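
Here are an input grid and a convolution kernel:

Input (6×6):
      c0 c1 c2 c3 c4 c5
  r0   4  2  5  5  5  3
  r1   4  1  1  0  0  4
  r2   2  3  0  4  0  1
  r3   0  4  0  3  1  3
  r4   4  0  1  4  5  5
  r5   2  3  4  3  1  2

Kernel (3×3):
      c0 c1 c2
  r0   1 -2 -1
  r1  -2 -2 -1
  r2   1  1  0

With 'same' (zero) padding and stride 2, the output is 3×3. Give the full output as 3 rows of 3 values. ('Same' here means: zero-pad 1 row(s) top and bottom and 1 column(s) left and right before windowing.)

-6 -17 -23
-16 -7 -9
-10 2 -21

Output[0,0]: The receptive field on the zero-padded input at this output position is [0 0 0 / 0 4 2 / 0 4 1]. Elementwise product with the kernel and sum: 0·1 + 0·-2 + 0·-1 + 0·-2 + 4·-2 + 2·-1 + 0·1 + 4·1.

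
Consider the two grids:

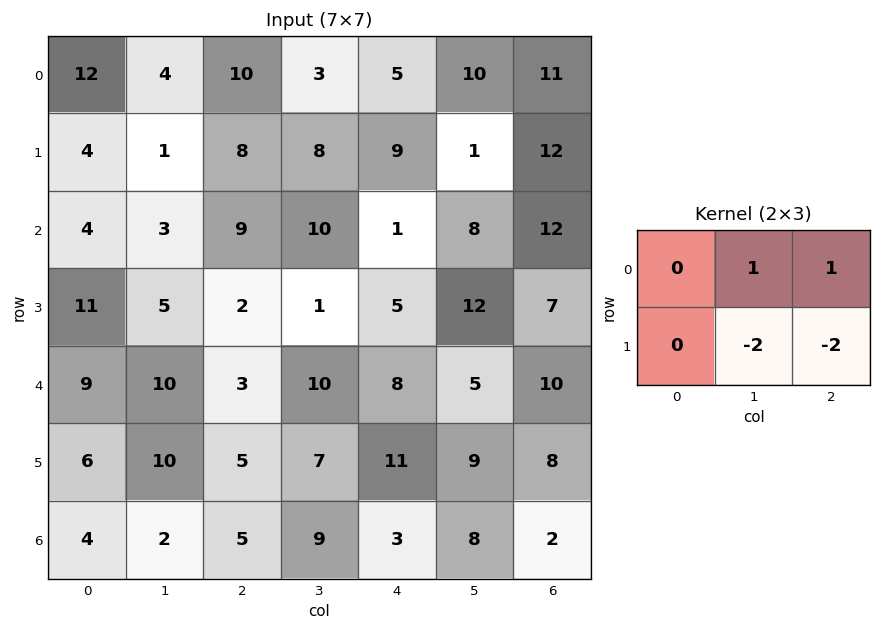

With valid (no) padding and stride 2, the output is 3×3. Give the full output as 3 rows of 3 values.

-4 -26 -5
-2 -1 -18
-17 -18 -19

Output[0,0]: The receptive field on the input at this output position is [12 4 10 / 4 1 8]. Elementwise product with the kernel and sum: 4·1 + 10·1 + 1·-2 + 8·-2.
Output[0,1]: The receptive field on the input at this output position is [10 3 5 / 8 8 9]. Elementwise product with the kernel and sum: 3·1 + 5·1 + 8·-2 + 9·-2.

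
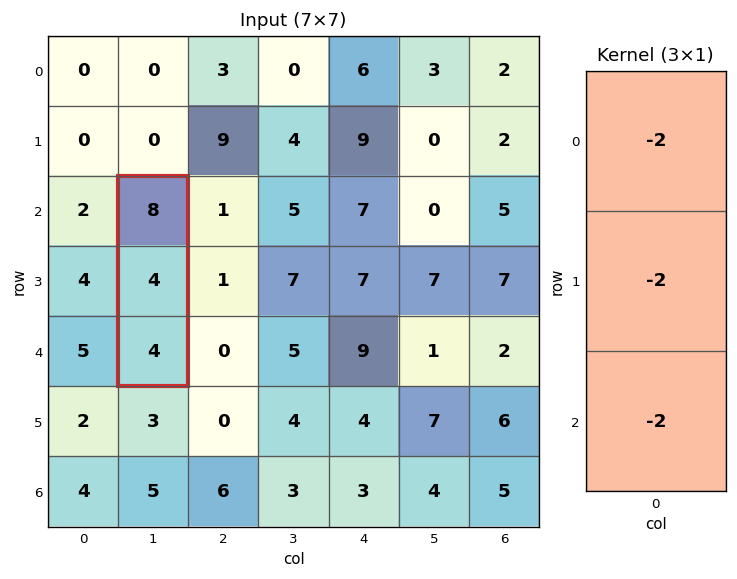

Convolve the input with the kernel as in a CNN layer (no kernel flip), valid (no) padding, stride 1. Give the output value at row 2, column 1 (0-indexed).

The receptive field on the input at this output position is [8 / 4 / 4]. Elementwise product with the kernel and sum: 8·-2 + 4·-2 + 4·-2.

-32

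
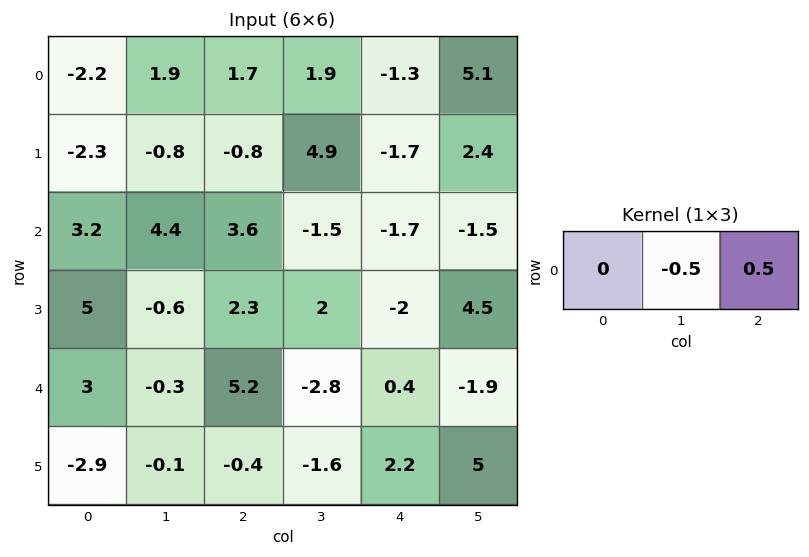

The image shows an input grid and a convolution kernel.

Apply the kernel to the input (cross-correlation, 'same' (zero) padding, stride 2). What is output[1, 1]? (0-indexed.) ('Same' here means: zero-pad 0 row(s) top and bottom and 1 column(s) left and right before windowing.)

-2.55

The receptive field on the zero-padded input at this output position is [4.4 3.6 -1.5]. Elementwise product with the kernel and sum: 3.6·-0.5 + -1.5·0.5.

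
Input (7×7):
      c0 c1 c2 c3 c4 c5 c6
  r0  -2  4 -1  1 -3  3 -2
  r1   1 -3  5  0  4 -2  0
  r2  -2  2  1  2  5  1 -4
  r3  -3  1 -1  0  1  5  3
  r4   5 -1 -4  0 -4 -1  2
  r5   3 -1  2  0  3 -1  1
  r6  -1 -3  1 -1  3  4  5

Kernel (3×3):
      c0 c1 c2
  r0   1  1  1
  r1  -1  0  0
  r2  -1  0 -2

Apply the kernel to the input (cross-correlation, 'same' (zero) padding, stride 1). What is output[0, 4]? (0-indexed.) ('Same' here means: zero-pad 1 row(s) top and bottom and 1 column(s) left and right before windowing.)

The receptive field on the zero-padded input at this output position is [0 0 0 / 1 -3 3 / 0 4 -2]. Elementwise product with the kernel and sum: 0·1 + 0·1 + 0·1 + 1·-1 + 0·-1 + -2·-2.

3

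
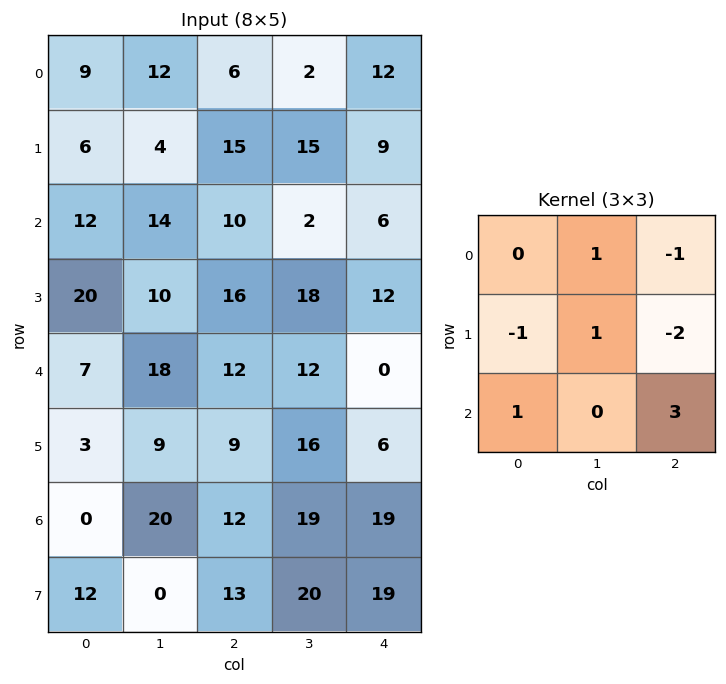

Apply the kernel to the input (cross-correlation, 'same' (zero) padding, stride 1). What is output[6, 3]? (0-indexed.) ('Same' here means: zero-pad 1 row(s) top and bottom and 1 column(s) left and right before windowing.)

The receptive field on the zero-padded input at this output position is [9 16 6 / 12 19 19 / 13 20 19]. Elementwise product with the kernel and sum: 16·1 + 6·-1 + 12·-1 + 19·1 + 19·-2 + 13·1 + 19·3.

49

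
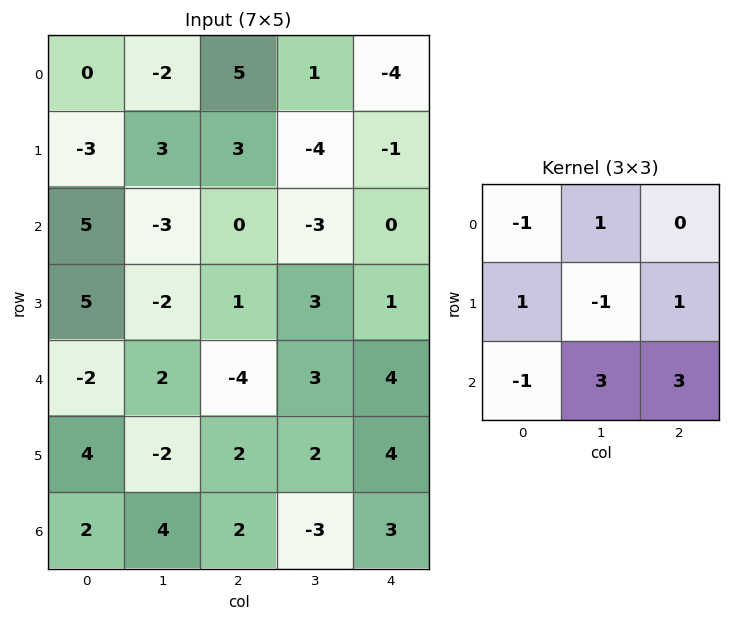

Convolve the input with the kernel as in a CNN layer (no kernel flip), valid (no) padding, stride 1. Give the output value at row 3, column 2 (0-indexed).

The receptive field on the input at this output position is [1 3 1 / -4 3 4 / 2 2 4]. Elementwise product with the kernel and sum: 1·-1 + 3·1 + -4·1 + 3·-1 + 4·1 + 2·-1 + 2·3 + 4·3.

15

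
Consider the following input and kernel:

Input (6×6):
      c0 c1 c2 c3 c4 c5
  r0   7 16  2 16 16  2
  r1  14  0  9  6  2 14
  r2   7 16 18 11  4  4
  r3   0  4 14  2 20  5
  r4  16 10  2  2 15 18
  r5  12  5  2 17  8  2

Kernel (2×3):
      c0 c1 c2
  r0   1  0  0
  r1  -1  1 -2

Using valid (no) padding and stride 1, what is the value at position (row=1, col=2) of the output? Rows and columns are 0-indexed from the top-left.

-6

The receptive field on the input at this output position is [9 6 2 / 18 11 4]. Elementwise product with the kernel and sum: 9·1 + 18·-1 + 11·1 + 4·-2.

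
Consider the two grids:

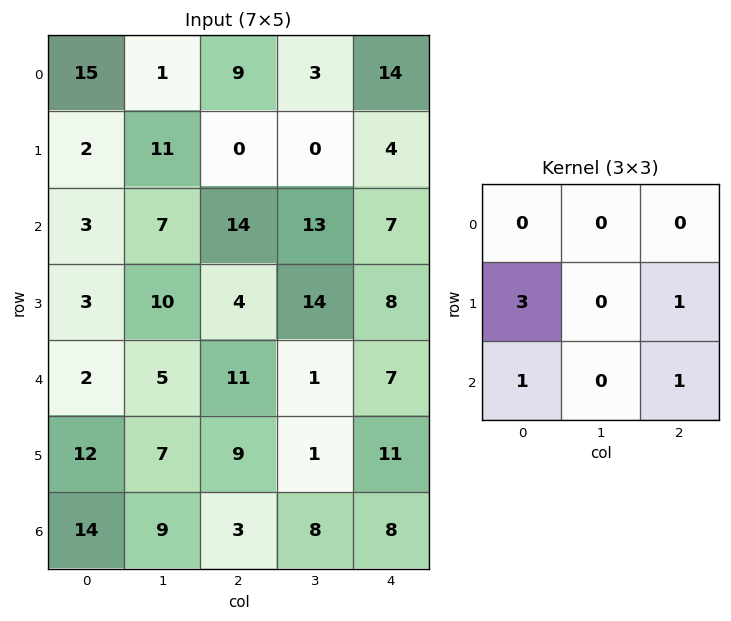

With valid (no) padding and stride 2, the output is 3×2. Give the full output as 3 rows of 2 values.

Output[0,0]: The receptive field on the input at this output position is [15 1 9 / 2 11 0 / 3 7 14]. Elementwise product with the kernel and sum: 2·3 + 0·1 + 3·1 + 14·1.
Output[0,1]: The receptive field on the input at this output position is [9 3 14 / 0 0 4 / 14 13 7]. Elementwise product with the kernel and sum: 0·3 + 4·1 + 14·1 + 7·1.

23 25
26 38
62 49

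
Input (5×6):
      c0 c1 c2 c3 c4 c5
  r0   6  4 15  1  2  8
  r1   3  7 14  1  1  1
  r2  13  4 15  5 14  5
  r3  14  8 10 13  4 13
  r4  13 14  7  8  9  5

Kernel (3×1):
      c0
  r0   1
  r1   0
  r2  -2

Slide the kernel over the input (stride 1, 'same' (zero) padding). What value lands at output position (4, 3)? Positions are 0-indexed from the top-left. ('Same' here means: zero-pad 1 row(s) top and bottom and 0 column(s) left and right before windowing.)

The receptive field on the zero-padded input at this output position is [13 / 8 / 0]. Elementwise product with the kernel and sum: 13·1 + 0·-2.

13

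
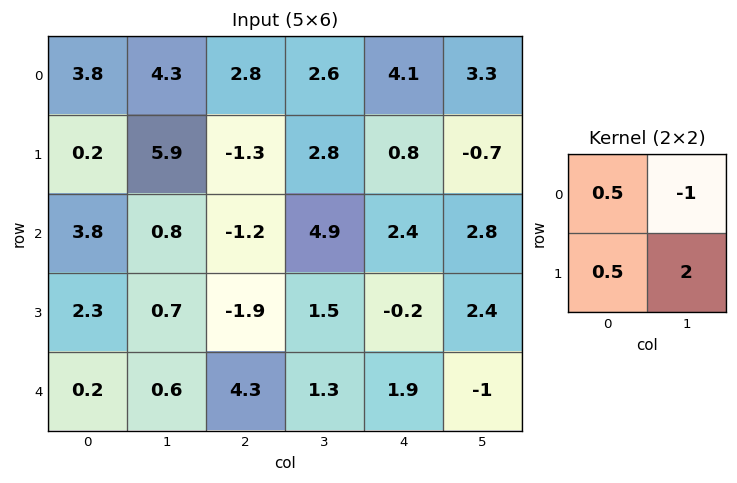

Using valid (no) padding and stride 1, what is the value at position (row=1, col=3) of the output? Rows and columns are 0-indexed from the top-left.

7.85

The receptive field on the input at this output position is [2.8 0.8 / 4.9 2.4]. Elementwise product with the kernel and sum: 2.8·0.5 + 0.8·-1 + 4.9·0.5 + 2.4·2.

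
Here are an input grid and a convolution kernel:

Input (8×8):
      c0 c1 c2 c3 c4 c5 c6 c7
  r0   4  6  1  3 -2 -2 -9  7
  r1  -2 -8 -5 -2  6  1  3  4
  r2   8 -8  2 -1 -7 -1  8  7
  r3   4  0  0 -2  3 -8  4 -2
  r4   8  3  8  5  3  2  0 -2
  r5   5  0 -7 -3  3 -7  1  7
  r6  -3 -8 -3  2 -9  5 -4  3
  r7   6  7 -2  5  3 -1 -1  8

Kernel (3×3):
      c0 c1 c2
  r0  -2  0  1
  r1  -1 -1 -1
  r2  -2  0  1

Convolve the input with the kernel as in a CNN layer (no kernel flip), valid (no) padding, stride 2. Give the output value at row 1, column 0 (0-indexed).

The receptive field on the input at this output position is [8 -8 2 / 4 0 0 / 8 3 8]. Elementwise product with the kernel and sum: 8·-2 + 2·1 + 4·-1 + 0·-1 + 0·-1 + 8·-2 + 8·1.

-26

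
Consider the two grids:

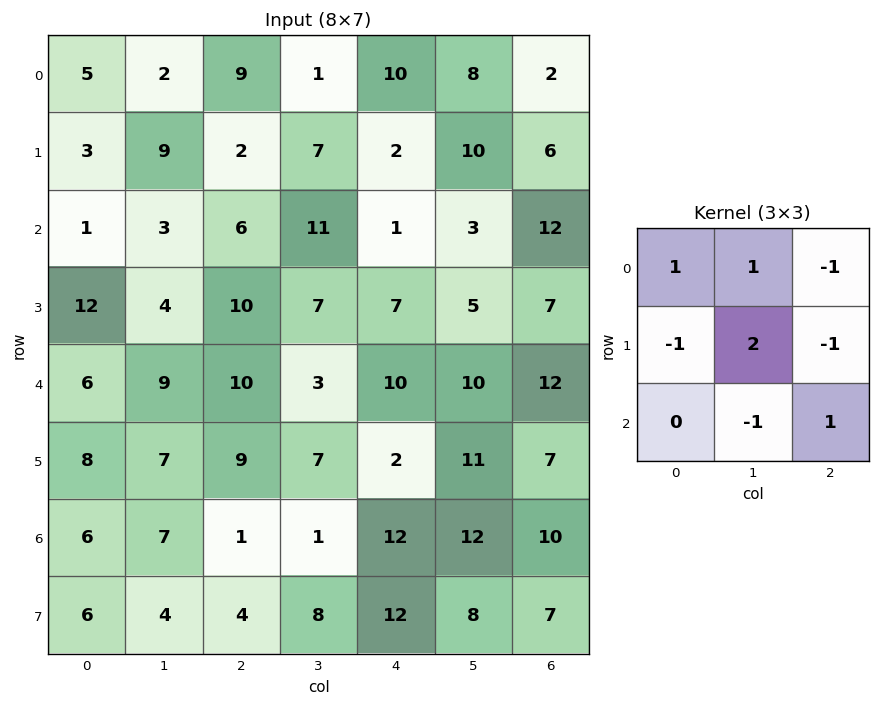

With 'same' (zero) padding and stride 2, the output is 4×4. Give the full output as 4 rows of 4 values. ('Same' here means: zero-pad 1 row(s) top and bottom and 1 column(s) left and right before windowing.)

Output[0,0]: The receptive field on the zero-padded input at this output position is [0 0 0 / 0 5 2 / 0 3 9]. Elementwise product with the kernel and sum: 0·1 + 0·1 + 0·-1 + 0·-1 + 5·2 + 2·-1 + 3·-1 + 9·1.
Output[0,1]: The receptive field on the zero-padded input at this output position is [0 0 0 / 2 9 1 / 9 2 7]. Elementwise product with the kernel and sum: 0·1 + 0·1 + 0·-1 + 2·-1 + 9·2 + 1·-1 + 2·-1 + 7·1.

14 20 19 -10
-15 -1 -15 30
10 13 25 19
4 7 5 19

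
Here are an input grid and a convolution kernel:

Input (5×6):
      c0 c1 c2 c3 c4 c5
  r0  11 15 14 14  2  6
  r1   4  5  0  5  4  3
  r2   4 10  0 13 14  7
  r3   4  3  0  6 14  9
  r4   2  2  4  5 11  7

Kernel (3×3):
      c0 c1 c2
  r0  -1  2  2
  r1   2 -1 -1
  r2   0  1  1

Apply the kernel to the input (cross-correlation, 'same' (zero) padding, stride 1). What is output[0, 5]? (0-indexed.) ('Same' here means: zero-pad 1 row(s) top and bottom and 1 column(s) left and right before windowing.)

1

The receptive field on the zero-padded input at this output position is [0 0 0 / 2 6 0 / 4 3 0]. Elementwise product with the kernel and sum: 0·-1 + 0·2 + 0·2 + 2·2 + 6·-1 + 0·-1 + 3·1 + 0·1.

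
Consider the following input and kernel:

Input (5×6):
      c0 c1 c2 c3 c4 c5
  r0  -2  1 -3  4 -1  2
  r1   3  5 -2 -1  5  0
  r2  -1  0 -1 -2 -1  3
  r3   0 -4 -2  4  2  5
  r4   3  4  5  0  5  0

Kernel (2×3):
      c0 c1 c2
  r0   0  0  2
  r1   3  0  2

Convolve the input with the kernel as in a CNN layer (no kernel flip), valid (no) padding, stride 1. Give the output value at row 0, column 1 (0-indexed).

21

The receptive field on the input at this output position is [1 -3 4 / 5 -2 -1]. Elementwise product with the kernel and sum: 4·2 + 5·3 + -1·2.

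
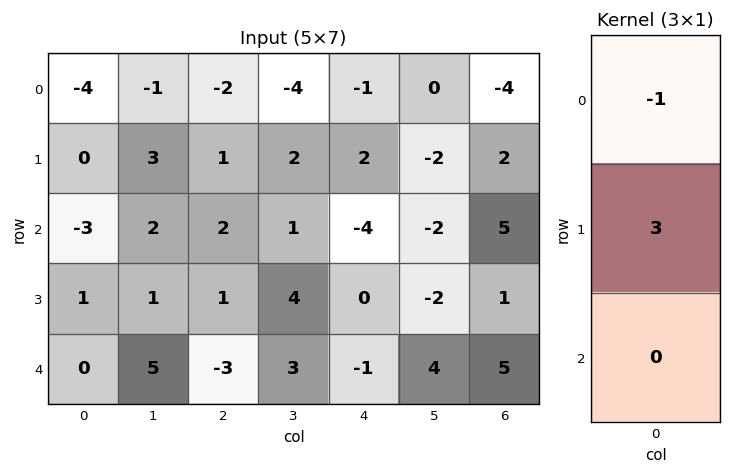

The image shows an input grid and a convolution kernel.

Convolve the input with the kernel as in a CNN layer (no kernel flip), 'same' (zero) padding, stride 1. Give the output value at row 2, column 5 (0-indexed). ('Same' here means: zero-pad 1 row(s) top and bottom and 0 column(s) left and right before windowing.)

-4

The receptive field on the zero-padded input at this output position is [-2 / -2 / -2]. Elementwise product with the kernel and sum: -2·-1 + -2·3.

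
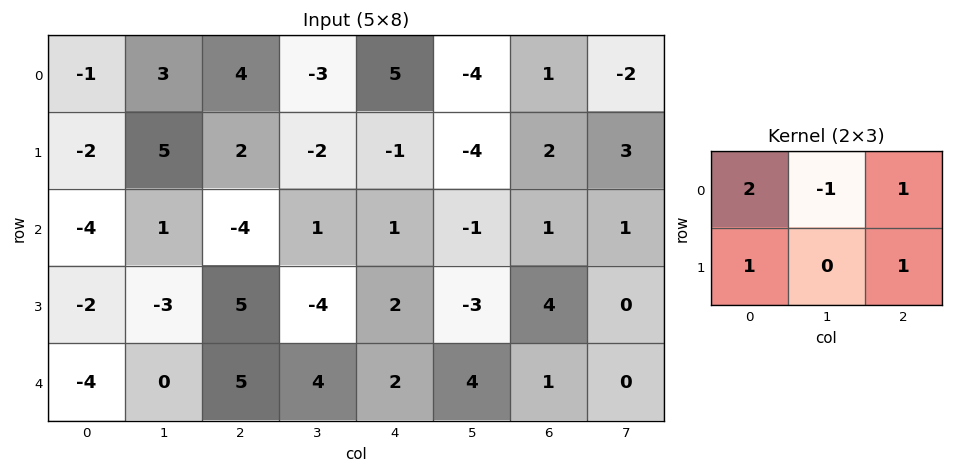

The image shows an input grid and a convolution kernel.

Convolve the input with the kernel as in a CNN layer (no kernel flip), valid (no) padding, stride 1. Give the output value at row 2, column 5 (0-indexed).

-5

The receptive field on the input at this output position is [-1 1 1 / -3 4 0]. Elementwise product with the kernel and sum: -1·2 + 1·-1 + 1·1 + -3·1 + 0·1.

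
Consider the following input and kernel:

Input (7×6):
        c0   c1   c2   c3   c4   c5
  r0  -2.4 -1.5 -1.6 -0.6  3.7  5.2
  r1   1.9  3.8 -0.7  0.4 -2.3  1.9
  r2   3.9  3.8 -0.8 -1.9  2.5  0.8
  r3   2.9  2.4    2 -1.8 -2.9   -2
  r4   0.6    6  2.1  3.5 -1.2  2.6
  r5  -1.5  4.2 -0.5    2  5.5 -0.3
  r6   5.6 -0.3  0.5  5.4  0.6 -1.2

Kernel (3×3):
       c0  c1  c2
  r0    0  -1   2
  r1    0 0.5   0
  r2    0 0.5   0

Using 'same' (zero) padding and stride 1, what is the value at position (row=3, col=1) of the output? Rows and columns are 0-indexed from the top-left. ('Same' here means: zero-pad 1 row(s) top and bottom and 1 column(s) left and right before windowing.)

The receptive field on the zero-padded input at this output position is [3.9 3.8 -0.8 / 2.9 2.4 2 / 0.6 6 2.1]. Elementwise product with the kernel and sum: 3.8·-1 + -0.8·2 + 2.4·0.5 + 6·0.5.

-1.2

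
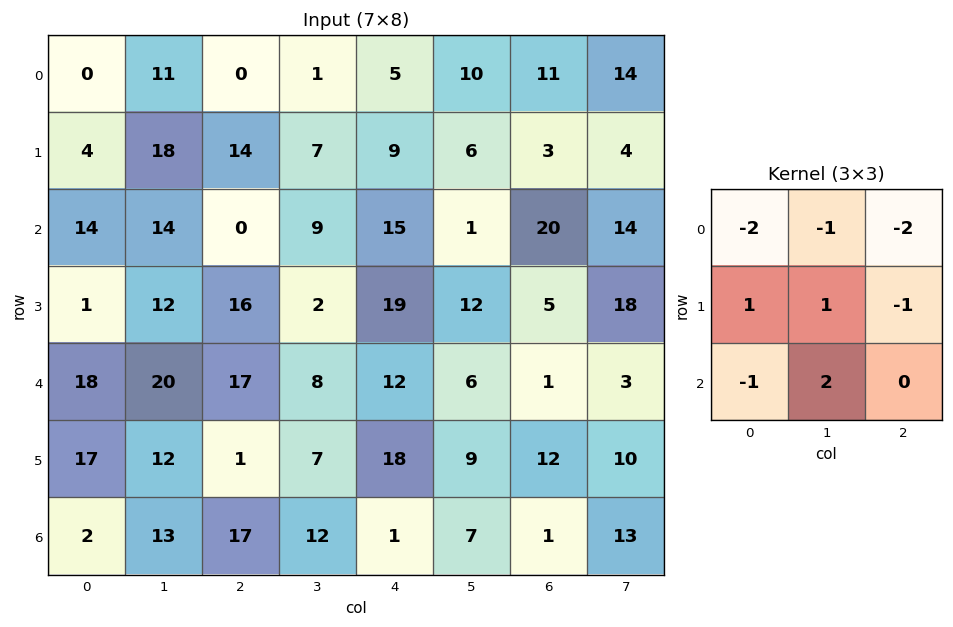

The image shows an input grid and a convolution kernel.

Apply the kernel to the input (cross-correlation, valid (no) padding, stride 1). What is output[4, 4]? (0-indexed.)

The receptive field on the input at this output position is [12 6 1 / 18 9 12 / 1 7 1]. Elementwise product with the kernel and sum: 12·-2 + 6·-1 + 1·-2 + 18·1 + 9·1 + 12·-1 + 1·-1 + 7·2.

-4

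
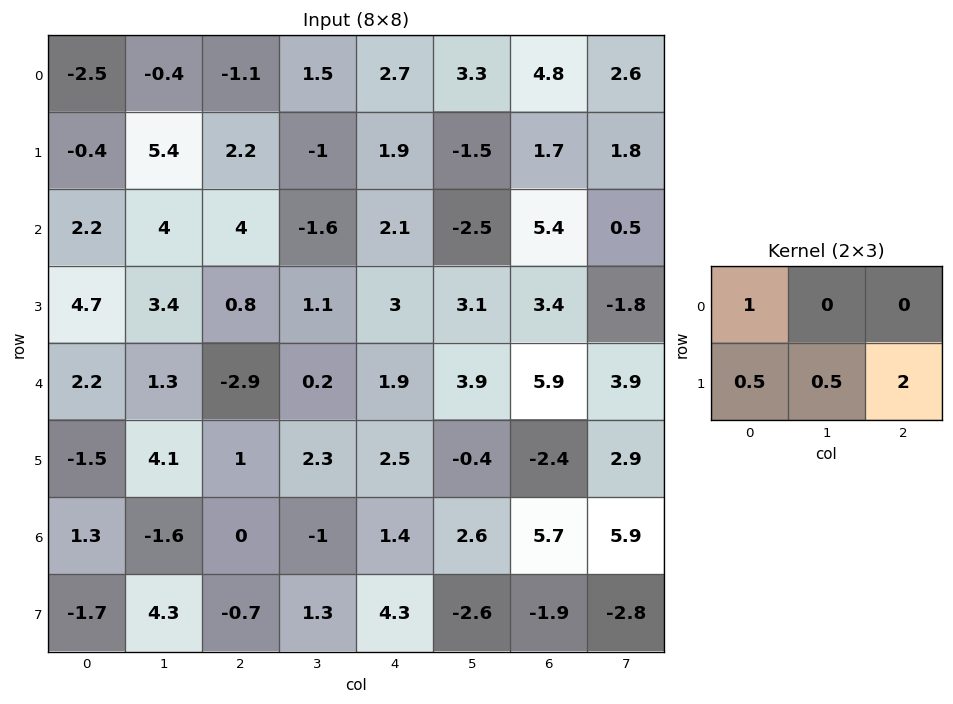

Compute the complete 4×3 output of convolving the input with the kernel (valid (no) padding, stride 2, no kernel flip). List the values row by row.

4.4 3.3 6.3
7.85 10.95 11.95
5.5 3.75 -1.85
1.2 8.9 -1.55

Output[0,0]: The receptive field on the input at this output position is [-2.5 -0.4 -1.1 / -0.4 5.4 2.2]. Elementwise product with the kernel and sum: -2.5·1 + -0.4·0.5 + 5.4·0.5 + 2.2·2.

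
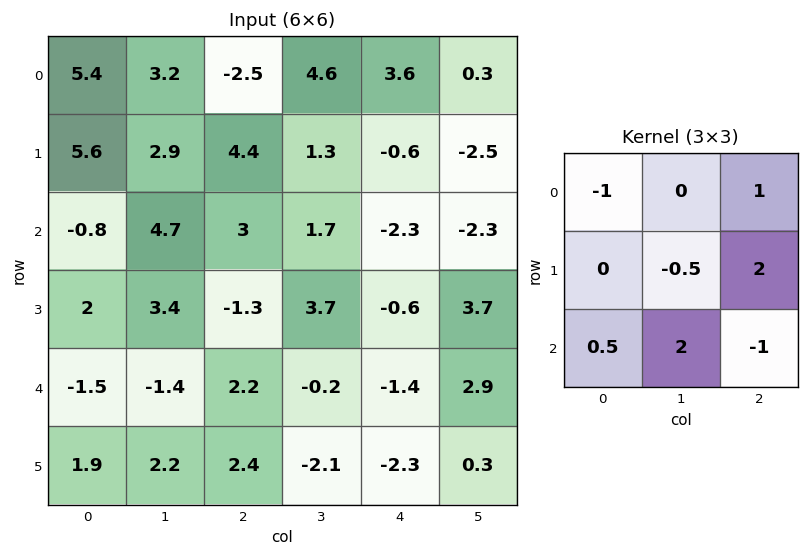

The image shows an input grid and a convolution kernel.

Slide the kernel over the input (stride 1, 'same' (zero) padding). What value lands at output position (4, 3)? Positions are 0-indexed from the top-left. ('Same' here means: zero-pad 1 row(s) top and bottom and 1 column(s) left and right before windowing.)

The receptive field on the zero-padded input at this output position is [-1.3 3.7 -0.6 / 2.2 -0.2 -1.4 / 2.4 -2.1 -2.3]. Elementwise product with the kernel and sum: -1.3·-1 + -0.6·1 + -0.2·-0.5 + -1.4·2 + 2.4·0.5 + -2.1·2 + -2.3·-1.

-2.7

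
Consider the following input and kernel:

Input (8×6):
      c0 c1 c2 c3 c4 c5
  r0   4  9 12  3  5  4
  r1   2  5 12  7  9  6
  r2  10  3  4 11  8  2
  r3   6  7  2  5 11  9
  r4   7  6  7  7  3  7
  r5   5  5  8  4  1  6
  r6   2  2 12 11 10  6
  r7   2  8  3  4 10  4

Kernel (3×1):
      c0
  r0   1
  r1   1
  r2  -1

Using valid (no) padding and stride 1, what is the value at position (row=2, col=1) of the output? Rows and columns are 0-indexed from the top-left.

4

The receptive field on the input at this output position is [3 / 7 / 6]. Elementwise product with the kernel and sum: 3·1 + 7·1 + 6·-1.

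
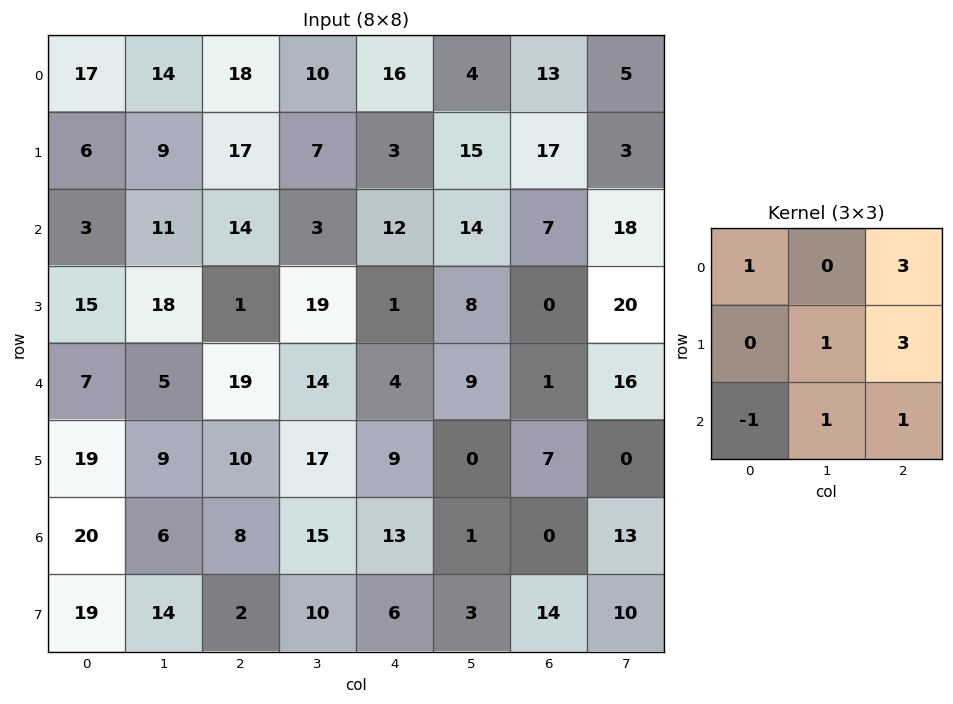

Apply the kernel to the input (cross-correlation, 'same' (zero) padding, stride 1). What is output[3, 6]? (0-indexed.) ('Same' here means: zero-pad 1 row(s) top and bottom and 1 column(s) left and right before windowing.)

The receptive field on the zero-padded input at this output position is [14 7 18 / 8 0 20 / 9 1 16]. Elementwise product with the kernel and sum: 14·1 + 18·3 + 0·1 + 20·3 + 9·-1 + 1·1 + 16·1.

136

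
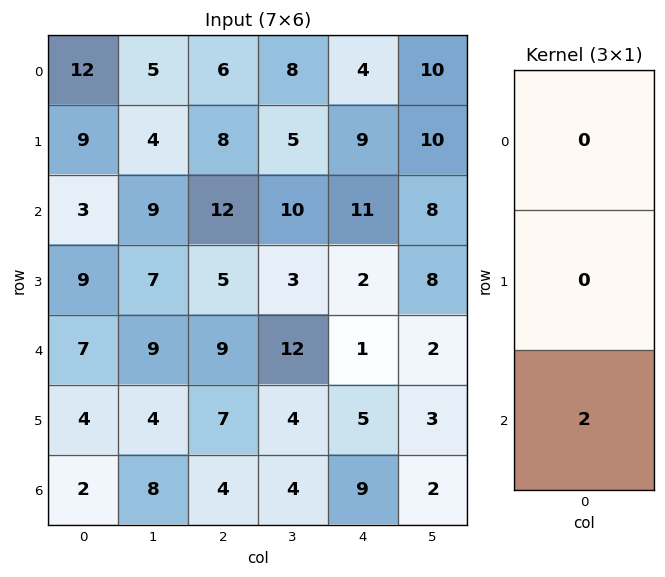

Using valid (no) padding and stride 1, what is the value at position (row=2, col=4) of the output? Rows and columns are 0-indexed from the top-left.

2

The receptive field on the input at this output position is [11 / 2 / 1]. Elementwise product with the kernel and sum: 1·2.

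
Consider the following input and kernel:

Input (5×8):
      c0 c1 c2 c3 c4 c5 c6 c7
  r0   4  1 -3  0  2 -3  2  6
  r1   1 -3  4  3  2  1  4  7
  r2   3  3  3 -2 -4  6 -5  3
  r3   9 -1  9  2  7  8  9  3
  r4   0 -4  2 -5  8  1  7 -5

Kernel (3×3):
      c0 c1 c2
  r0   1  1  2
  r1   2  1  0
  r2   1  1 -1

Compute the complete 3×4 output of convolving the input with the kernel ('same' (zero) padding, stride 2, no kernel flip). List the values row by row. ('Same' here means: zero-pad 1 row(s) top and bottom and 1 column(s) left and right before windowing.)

8 -3 6 -6
8 22 0 40
7 6 23 32

Output[0,0]: The receptive field on the zero-padded input at this output position is [0 0 0 / 0 4 1 / 0 1 -3]. Elementwise product with the kernel and sum: 0·1 + 0·1 + 0·2 + 0·2 + 4·1 + 0·1 + 1·1 + -3·-1.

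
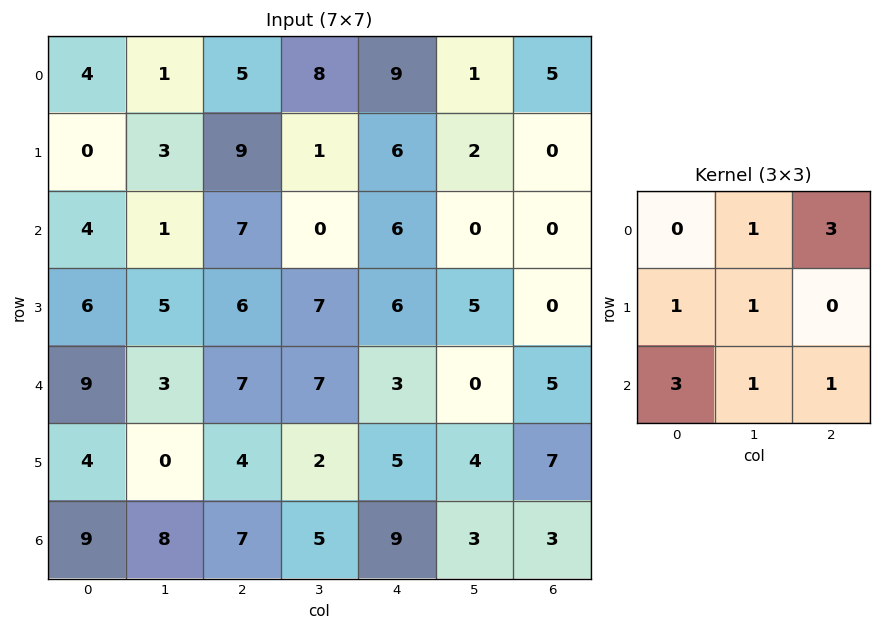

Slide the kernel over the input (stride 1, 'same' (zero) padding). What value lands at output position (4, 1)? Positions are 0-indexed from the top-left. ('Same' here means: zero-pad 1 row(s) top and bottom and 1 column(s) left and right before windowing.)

51

The receptive field on the zero-padded input at this output position is [6 5 6 / 9 3 7 / 4 0 4]. Elementwise product with the kernel and sum: 5·1 + 6·3 + 9·1 + 3·1 + 4·3 + 0·1 + 4·1.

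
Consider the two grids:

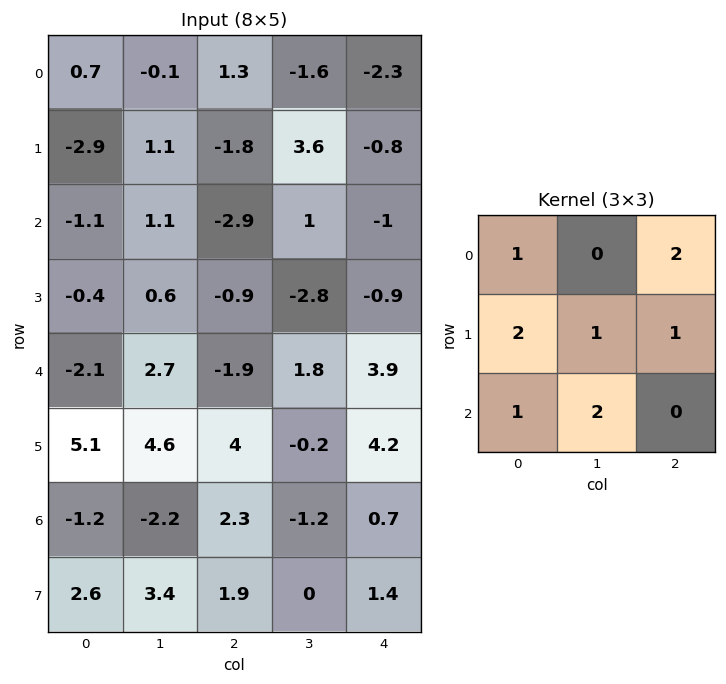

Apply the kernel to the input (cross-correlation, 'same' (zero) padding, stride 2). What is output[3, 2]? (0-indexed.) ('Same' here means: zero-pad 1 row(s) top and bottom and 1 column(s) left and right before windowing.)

0.9

The receptive field on the zero-padded input at this output position is [-0.2 4.2 0 / -1.2 0.7 0 / 0 1.4 0]. Elementwise product with the kernel and sum: -0.2·1 + 0·2 + -1.2·2 + 0.7·1 + 0·1 + 0·1 + 1.4·2.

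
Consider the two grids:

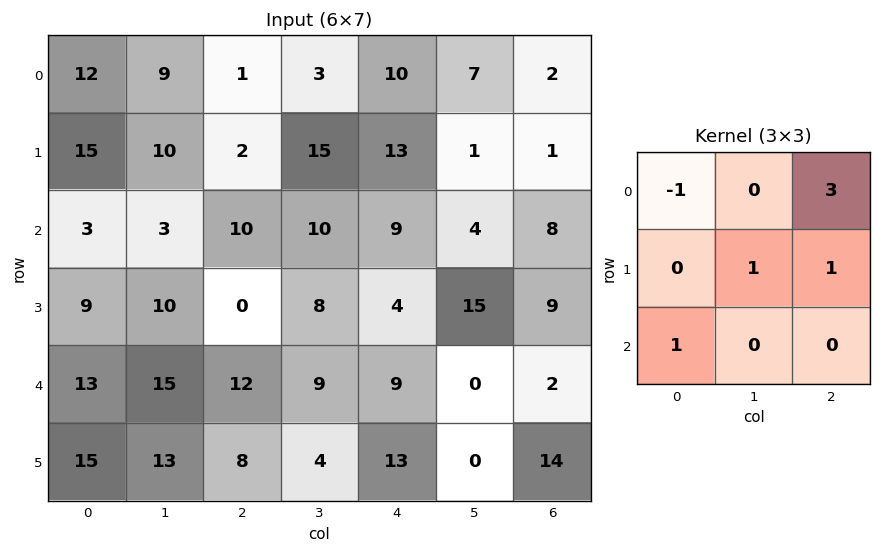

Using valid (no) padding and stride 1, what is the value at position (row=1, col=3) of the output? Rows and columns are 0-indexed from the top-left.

The receptive field on the input at this output position is [15 13 1 / 10 9 4 / 8 4 15]. Elementwise product with the kernel and sum: 15·-1 + 1·3 + 9·1 + 4·1 + 8·1.

9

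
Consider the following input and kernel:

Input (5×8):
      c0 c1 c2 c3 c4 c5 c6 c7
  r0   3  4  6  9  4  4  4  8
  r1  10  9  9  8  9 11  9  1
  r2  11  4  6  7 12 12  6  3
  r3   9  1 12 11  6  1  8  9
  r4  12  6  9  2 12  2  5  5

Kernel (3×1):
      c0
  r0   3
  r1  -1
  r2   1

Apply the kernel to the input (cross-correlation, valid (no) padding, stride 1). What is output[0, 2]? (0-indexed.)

15

The receptive field on the input at this output position is [6 / 9 / 6]. Elementwise product with the kernel and sum: 6·3 + 9·-1 + 6·1.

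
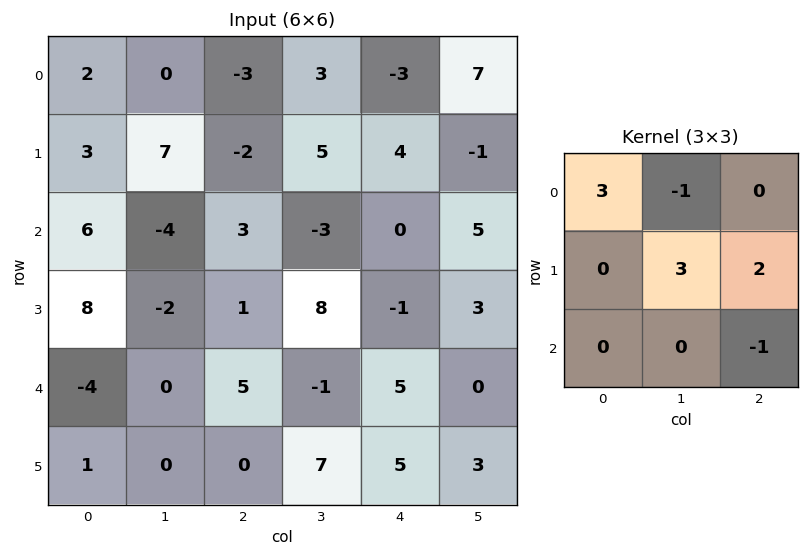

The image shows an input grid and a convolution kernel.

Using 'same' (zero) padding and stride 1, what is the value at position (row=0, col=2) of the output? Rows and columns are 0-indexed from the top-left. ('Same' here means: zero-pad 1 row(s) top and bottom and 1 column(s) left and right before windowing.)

-8

The receptive field on the zero-padded input at this output position is [0 0 0 / 0 -3 3 / 7 -2 5]. Elementwise product with the kernel and sum: 0·3 + 0·-1 + -3·3 + 3·2 + 5·-1.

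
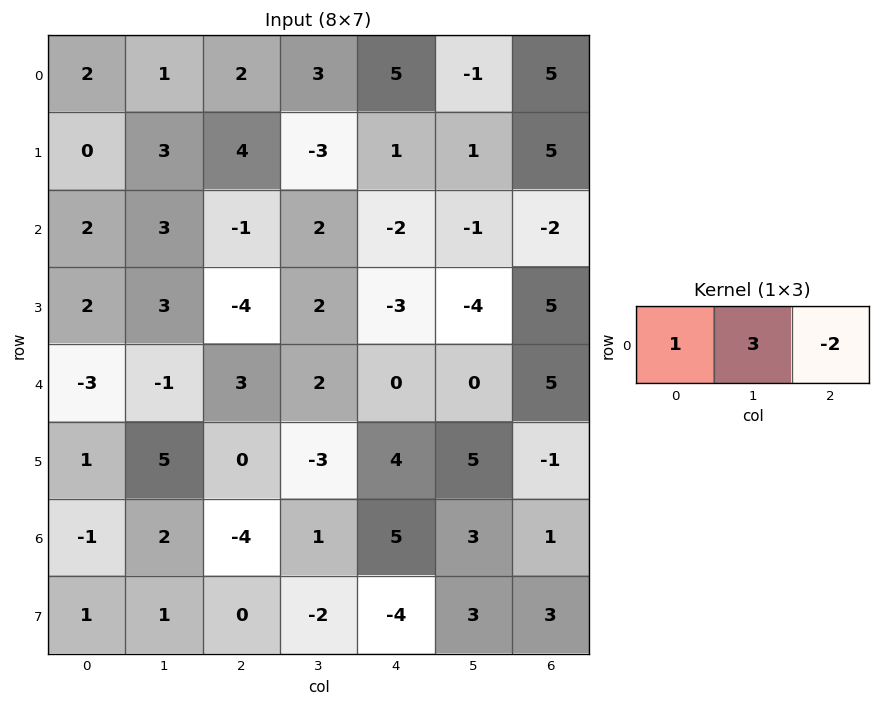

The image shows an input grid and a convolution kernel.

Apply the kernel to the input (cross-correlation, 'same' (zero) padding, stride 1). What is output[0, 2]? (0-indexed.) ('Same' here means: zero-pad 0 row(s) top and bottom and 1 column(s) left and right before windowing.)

The receptive field on the zero-padded input at this output position is [1 2 3]. Elementwise product with the kernel and sum: 1·1 + 2·3 + 3·-2.

1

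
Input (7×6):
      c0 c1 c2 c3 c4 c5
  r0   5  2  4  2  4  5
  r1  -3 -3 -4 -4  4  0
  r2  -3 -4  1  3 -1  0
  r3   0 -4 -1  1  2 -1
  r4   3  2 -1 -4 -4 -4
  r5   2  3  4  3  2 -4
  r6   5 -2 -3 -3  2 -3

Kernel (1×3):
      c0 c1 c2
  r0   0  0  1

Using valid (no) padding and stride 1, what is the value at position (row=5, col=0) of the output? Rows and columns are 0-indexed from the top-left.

The receptive field on the input at this output position is [2 3 4]. Elementwise product with the kernel and sum: 4·1.

4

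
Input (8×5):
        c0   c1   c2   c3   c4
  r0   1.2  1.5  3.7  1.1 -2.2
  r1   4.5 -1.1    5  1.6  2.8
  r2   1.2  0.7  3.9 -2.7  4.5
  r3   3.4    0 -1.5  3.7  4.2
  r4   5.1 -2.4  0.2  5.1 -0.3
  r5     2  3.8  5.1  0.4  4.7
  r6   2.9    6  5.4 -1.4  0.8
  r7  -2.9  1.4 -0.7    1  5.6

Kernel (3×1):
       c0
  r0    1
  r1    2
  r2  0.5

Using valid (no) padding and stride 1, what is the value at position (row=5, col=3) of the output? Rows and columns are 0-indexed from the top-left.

The receptive field on the input at this output position is [0.4 / -1.4 / 1]. Elementwise product with the kernel and sum: 0.4·1 + -1.4·2 + 1·0.5.

-1.9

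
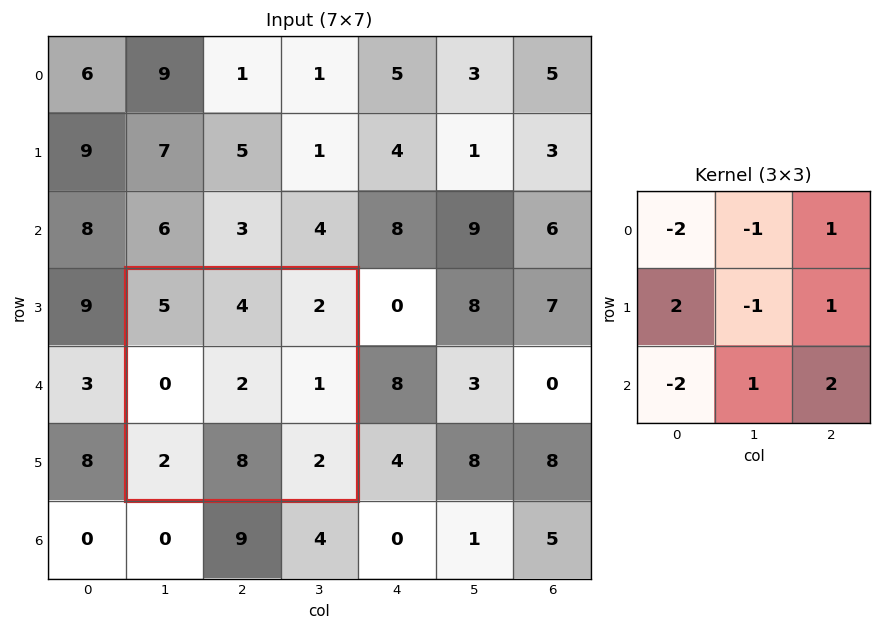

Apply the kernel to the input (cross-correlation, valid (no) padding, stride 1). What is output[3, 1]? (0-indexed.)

-5

The receptive field on the input at this output position is [5 4 2 / 0 2 1 / 2 8 2]. Elementwise product with the kernel and sum: 5·-2 + 4·-1 + 2·1 + 0·2 + 2·-1 + 1·1 + 2·-2 + 8·1 + 2·2.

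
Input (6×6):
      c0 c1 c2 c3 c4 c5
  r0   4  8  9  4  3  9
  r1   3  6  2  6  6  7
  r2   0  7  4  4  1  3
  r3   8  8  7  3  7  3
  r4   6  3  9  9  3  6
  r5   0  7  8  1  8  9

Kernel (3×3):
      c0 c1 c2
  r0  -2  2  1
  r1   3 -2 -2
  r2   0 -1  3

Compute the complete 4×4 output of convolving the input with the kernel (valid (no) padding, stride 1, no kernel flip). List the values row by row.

15 16 -26 7
-1 5 34 13
36 20 2 1
18 -31 25 39

Output[0,0]: The receptive field on the input at this output position is [4 8 9 / 3 6 2 / 0 7 4]. Elementwise product with the kernel and sum: 4·-2 + 8·2 + 9·1 + 3·3 + 6·-2 + 2·-2 + 7·-1 + 4·3.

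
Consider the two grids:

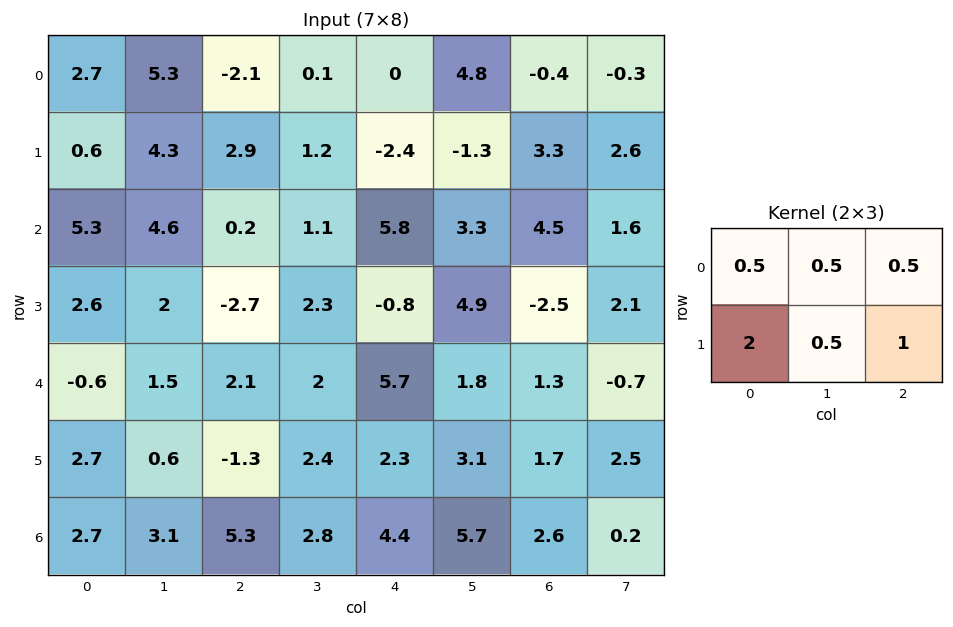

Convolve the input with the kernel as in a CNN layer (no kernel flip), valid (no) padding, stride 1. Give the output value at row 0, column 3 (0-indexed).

2.35

The receptive field on the input at this output position is [0.1 0 4.8 / 1.2 -2.4 -1.3]. Elementwise product with the kernel and sum: 0.1·0.5 + 0·0.5 + 4.8·0.5 + 1.2·2 + -2.4·0.5 + -1.3·1.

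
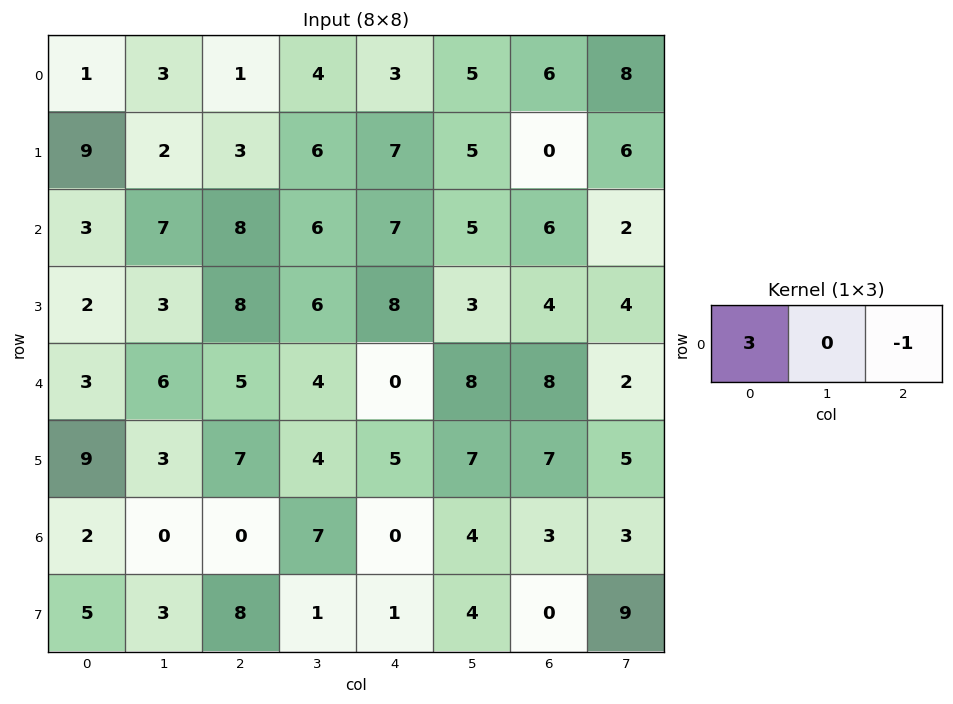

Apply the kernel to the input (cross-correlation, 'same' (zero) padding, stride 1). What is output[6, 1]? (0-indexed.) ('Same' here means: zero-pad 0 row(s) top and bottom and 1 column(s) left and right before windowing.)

6

The receptive field on the zero-padded input at this output position is [2 0 0]. Elementwise product with the kernel and sum: 2·3 + 0·-1.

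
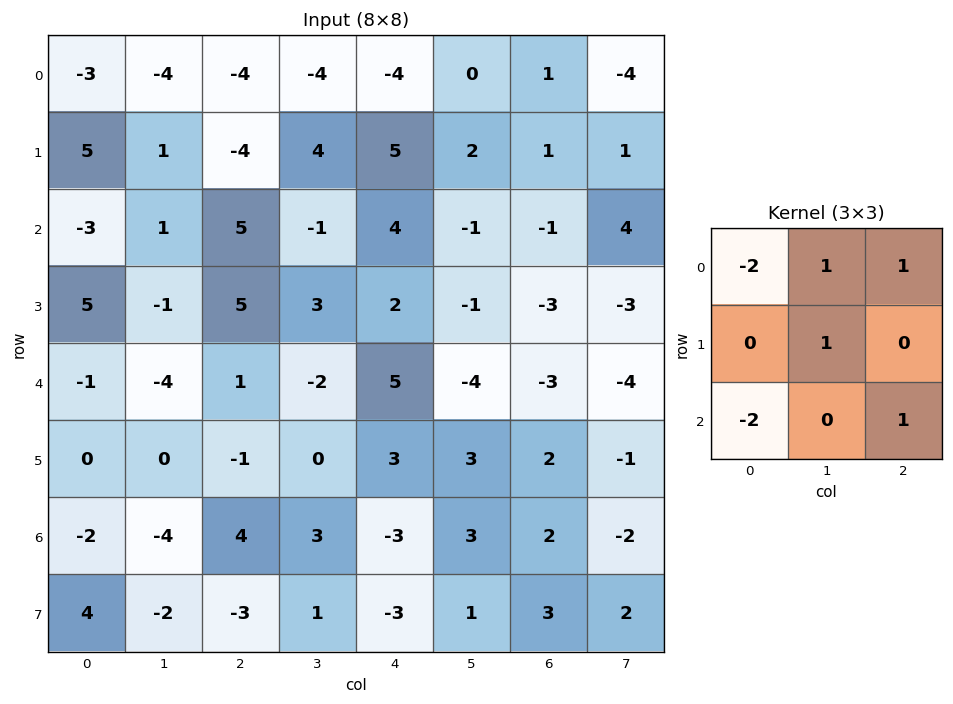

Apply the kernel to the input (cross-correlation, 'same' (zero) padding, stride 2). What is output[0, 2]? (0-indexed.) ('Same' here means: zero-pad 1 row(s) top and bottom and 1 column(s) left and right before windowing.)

-10

The receptive field on the zero-padded input at this output position is [0 0 0 / -4 -4 0 / 4 5 2]. Elementwise product with the kernel and sum: 0·-2 + 0·1 + 0·1 + -4·1 + 4·-2 + 2·1.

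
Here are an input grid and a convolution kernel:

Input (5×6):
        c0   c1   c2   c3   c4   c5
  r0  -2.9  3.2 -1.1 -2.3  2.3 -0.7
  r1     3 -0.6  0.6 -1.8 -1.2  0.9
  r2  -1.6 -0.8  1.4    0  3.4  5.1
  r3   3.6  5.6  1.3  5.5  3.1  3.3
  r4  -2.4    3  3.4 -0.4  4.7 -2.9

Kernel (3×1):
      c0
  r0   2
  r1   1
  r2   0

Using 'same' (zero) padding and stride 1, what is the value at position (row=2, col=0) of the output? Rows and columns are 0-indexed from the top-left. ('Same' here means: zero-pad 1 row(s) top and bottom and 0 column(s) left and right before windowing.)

4.4

The receptive field on the zero-padded input at this output position is [3 / -1.6 / 3.6]. Elementwise product with the kernel and sum: 3·2 + -1.6·1.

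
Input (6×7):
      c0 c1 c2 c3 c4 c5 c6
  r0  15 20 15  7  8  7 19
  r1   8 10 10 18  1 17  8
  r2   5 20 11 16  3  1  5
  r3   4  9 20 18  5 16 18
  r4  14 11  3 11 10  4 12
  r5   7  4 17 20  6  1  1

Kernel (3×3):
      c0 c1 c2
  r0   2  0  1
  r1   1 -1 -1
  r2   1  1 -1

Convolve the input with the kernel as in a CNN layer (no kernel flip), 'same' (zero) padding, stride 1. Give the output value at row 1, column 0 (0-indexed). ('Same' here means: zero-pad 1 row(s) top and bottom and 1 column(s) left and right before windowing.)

-13

The receptive field on the zero-padded input at this output position is [0 15 20 / 0 8 10 / 0 5 20]. Elementwise product with the kernel and sum: 0·2 + 20·1 + 0·1 + 8·-1 + 10·-1 + 0·1 + 5·1 + 20·-1.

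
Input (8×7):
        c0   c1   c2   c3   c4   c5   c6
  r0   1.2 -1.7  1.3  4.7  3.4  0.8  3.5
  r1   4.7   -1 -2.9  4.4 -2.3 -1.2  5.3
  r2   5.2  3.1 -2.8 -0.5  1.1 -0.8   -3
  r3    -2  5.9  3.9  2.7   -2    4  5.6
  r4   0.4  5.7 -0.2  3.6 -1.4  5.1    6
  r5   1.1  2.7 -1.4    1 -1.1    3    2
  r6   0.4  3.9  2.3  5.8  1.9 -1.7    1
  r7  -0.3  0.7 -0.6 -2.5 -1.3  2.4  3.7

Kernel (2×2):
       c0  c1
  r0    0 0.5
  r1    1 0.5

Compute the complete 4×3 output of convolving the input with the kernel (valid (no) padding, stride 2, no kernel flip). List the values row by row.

Output[0,0]: The receptive field on the input at this output position is [1.2 -1.7 / 4.7 -1]. Elementwise product with the kernel and sum: -1.7·0.5 + 4.7·1 + -1·0.5.

3.35 1.65 -2.5
2.5 5 -0.4
5.3 0.9 2.95
2 1.05 -0.95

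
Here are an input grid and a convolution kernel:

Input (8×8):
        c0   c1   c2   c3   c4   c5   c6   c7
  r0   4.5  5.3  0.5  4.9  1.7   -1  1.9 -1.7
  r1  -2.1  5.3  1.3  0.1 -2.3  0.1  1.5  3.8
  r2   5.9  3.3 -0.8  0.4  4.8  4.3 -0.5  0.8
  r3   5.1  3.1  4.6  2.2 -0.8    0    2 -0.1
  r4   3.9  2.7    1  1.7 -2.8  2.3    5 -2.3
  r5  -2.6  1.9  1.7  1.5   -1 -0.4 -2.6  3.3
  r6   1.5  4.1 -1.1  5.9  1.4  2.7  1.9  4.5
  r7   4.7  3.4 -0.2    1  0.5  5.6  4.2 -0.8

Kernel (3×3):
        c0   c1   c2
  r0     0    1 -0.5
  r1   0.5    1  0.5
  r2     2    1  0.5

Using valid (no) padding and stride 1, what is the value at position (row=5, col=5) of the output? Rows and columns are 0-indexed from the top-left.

16.25

The receptive field on the input at this output position is [-0.4 -2.6 3.3 / 2.7 1.9 4.5 / 5.6 4.2 -0.8]. Elementwise product with the kernel and sum: -2.6·1 + 3.3·-0.5 + 2.7·0.5 + 1.9·1 + 4.5·0.5 + 5.6·2 + 4.2·1 + -0.8·0.5.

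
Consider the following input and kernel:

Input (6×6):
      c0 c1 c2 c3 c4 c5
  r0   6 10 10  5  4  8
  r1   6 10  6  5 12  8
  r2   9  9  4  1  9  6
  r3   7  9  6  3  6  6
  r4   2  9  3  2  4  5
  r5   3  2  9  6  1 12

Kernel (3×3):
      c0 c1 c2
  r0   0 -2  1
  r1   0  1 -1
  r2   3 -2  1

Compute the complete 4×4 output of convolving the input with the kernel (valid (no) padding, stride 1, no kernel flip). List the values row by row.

Output[0,0]: The receptive field on the input at this output position is [6 10 10 / 6 10 6 / 9 9 4]. Elementwise product with the kernel and sum: 10·-2 + 10·1 + 10·1 + 6·-1 + 9·3 + 9·-2 + 4·1.
Output[0,1]: The receptive field on the input at this output position is [10 10 5 / 10 6 5 / 9 4 1]. Elementwise product with the kernel and sum: 10·-2 + 5·1 + 6·1 + 5·-1 + 9·3 + 4·-2 + 1·1.

7 6 6 -5
0 14 12 -10
-20 19 13 -9
8 -14 14 21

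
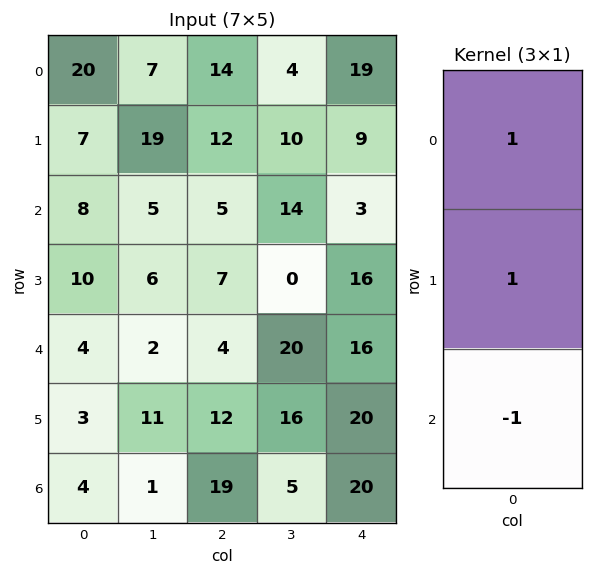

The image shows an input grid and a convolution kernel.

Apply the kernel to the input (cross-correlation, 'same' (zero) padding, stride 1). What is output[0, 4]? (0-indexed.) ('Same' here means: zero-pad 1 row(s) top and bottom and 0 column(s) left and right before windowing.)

10

The receptive field on the zero-padded input at this output position is [0 / 19 / 9]. Elementwise product with the kernel and sum: 0·1 + 19·1 + 9·-1.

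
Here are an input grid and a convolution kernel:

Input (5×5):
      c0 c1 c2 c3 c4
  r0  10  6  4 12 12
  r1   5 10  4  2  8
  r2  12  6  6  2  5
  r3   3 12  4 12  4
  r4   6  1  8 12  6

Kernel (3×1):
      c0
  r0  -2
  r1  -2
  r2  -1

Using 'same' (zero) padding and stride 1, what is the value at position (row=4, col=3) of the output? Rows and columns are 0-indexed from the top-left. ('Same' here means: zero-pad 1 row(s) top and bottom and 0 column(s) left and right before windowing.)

The receptive field on the zero-padded input at this output position is [12 / 12 / 0]. Elementwise product with the kernel and sum: 12·-2 + 12·-2 + 0·-1.

-48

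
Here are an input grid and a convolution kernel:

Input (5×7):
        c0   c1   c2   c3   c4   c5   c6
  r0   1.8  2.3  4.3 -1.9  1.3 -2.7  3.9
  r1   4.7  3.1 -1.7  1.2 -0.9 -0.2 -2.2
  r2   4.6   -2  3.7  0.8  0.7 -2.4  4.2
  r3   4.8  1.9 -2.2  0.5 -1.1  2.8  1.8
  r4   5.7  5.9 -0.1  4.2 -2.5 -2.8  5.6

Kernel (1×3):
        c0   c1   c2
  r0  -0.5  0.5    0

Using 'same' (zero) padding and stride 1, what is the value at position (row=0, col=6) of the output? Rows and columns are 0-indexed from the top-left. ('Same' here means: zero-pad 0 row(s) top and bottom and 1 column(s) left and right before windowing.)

The receptive field on the zero-padded input at this output position is [-2.7 3.9 0]. Elementwise product with the kernel and sum: -2.7·-0.5 + 3.9·0.5.

3.3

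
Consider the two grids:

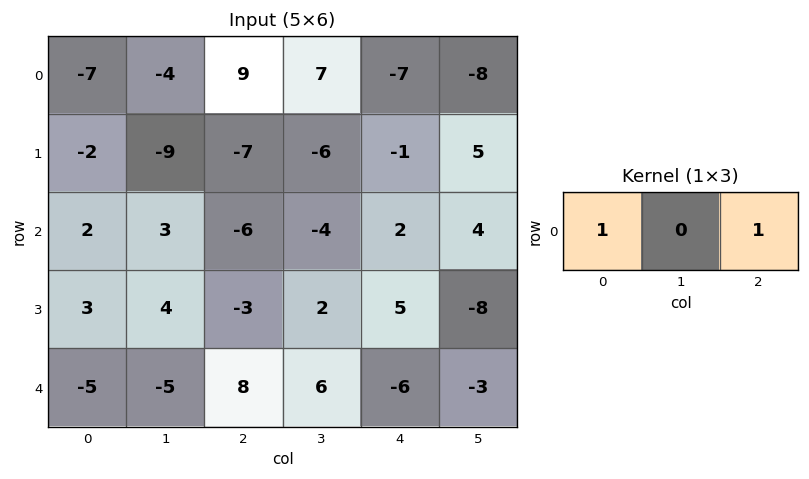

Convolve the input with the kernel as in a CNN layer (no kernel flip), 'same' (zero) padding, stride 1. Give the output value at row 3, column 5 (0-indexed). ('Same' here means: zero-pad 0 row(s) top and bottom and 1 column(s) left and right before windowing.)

5

The receptive field on the zero-padded input at this output position is [5 -8 0]. Elementwise product with the kernel and sum: 5·1 + 0·1.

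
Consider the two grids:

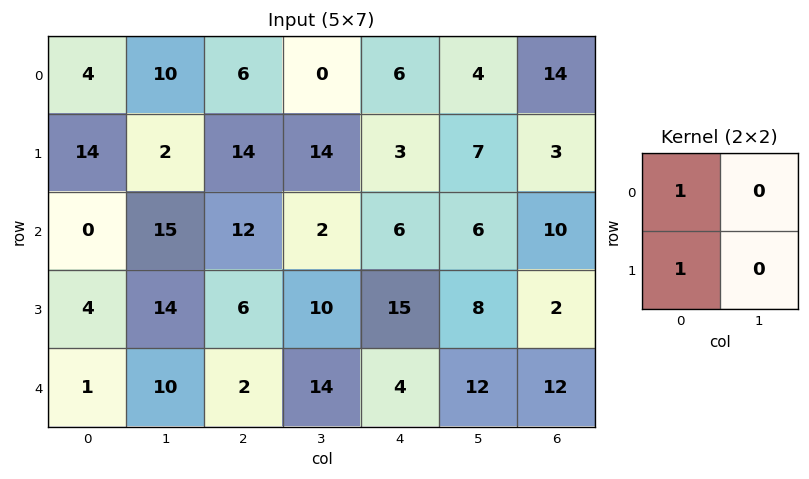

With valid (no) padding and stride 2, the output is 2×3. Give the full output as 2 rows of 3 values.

18 20 9
4 18 21

Output[0,0]: The receptive field on the input at this output position is [4 10 / 14 2]. Elementwise product with the kernel and sum: 4·1 + 14·1.
Output[0,1]: The receptive field on the input at this output position is [6 0 / 14 14]. Elementwise product with the kernel and sum: 6·1 + 14·1.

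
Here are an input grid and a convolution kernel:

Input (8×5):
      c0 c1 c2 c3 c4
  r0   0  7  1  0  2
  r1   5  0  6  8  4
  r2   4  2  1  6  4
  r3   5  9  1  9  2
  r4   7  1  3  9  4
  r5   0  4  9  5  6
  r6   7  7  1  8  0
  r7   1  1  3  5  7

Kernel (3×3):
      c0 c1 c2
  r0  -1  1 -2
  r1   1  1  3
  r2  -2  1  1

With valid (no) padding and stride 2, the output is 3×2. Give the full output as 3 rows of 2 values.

23 29
3 20
13 36

Output[0,0]: The receptive field on the input at this output position is [0 7 1 / 5 0 6 / 4 2 1]. Elementwise product with the kernel and sum: 0·-1 + 7·1 + 1·-2 + 5·1 + 0·1 + 6·3 + 4·-2 + 2·1 + 1·1.
Output[0,1]: The receptive field on the input at this output position is [1 0 2 / 6 8 4 / 1 6 4]. Elementwise product with the kernel and sum: 1·-1 + 0·1 + 2·-2 + 6·1 + 8·1 + 4·3 + 1·-2 + 6·1 + 4·1.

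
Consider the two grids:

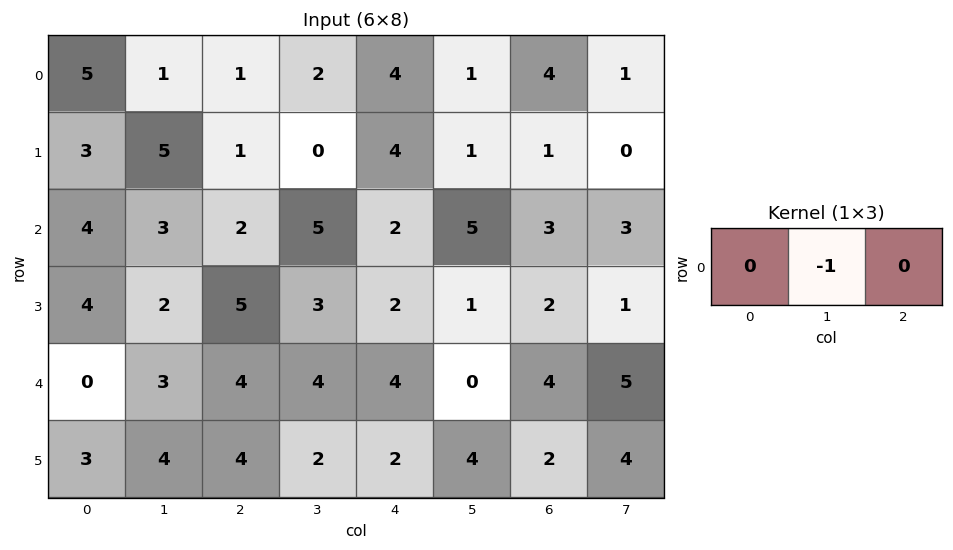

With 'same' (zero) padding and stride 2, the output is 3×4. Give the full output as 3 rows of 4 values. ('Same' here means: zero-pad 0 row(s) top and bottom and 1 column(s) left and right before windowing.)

Output[0,0]: The receptive field on the zero-padded input at this output position is [0 5 1]. Elementwise product with the kernel and sum: 5·-1.

-5 -1 -4 -4
-4 -2 -2 -3
0 -4 -4 -4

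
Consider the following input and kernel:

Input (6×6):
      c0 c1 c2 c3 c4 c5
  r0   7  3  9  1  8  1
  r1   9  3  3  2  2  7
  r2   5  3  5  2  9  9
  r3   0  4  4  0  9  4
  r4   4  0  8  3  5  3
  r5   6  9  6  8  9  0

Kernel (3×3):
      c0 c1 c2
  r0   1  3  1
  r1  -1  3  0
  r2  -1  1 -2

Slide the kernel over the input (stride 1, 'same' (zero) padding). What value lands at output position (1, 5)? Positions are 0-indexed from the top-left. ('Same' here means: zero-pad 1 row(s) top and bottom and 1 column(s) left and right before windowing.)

The receptive field on the zero-padded input at this output position is [8 1 0 / 2 7 0 / 9 9 0]. Elementwise product with the kernel and sum: 8·1 + 1·3 + 0·1 + 2·-1 + 7·3 + 9·-1 + 9·1 + 0·-2.

30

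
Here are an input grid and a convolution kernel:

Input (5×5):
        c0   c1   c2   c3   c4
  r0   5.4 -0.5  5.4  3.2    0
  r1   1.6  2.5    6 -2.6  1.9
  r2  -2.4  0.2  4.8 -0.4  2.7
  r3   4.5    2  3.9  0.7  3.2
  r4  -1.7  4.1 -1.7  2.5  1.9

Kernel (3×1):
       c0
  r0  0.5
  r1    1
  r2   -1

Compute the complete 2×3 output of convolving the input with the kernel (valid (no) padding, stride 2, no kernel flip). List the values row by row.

6.7 3.9 -0.8
5 8 2.65

Output[0,0]: The receptive field on the input at this output position is [5.4 / 1.6 / -2.4]. Elementwise product with the kernel and sum: 5.4·0.5 + 1.6·1 + -2.4·-1.
Output[0,1]: The receptive field on the input at this output position is [5.4 / 6 / 4.8]. Elementwise product with the kernel and sum: 5.4·0.5 + 6·1 + 4.8·-1.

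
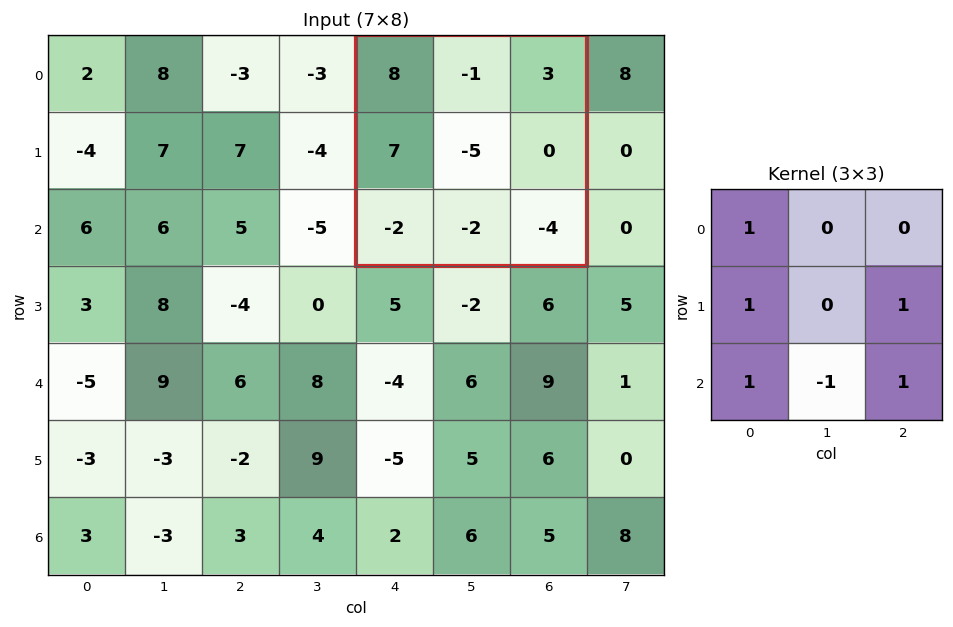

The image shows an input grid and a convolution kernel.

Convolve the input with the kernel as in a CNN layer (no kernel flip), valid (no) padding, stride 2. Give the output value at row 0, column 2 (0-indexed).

The receptive field on the input at this output position is [8 -1 3 / 7 -5 0 / -2 -2 -4]. Elementwise product with the kernel and sum: 8·1 + 7·1 + 0·1 + -2·1 + -2·-1 + -4·1.

11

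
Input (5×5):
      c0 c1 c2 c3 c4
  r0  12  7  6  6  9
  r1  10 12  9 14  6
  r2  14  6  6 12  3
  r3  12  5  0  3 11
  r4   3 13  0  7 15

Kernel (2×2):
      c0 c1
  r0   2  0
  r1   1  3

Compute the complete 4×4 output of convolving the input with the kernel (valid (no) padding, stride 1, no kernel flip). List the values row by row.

70 53 63 44
52 48 60 49
55 17 21 60
66 23 21 58

Output[0,0]: The receptive field on the input at this output position is [12 7 / 10 12]. Elementwise product with the kernel and sum: 12·2 + 10·1 + 12·3.
Output[0,1]: The receptive field on the input at this output position is [7 6 / 12 9]. Elementwise product with the kernel and sum: 7·2 + 12·1 + 9·3.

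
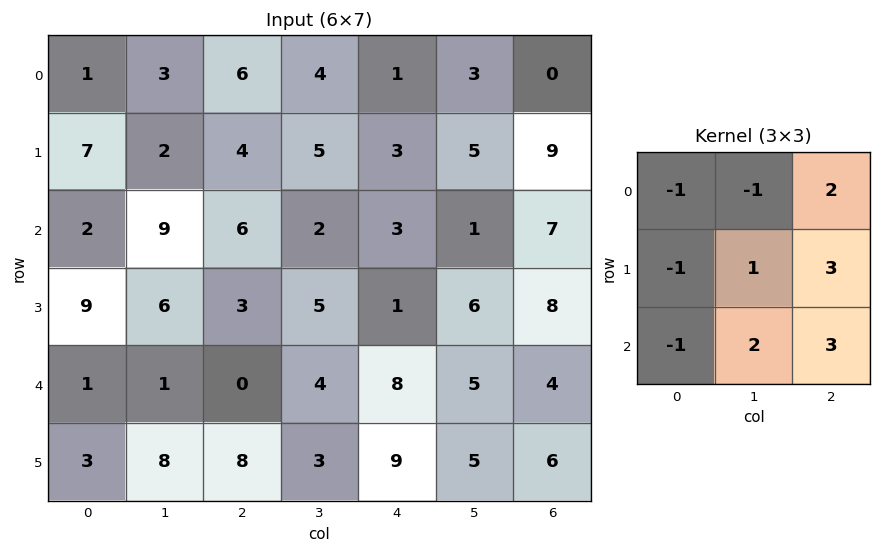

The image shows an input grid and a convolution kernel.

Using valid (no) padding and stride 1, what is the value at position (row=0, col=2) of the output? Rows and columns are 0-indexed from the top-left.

The receptive field on the input at this output position is [6 4 1 / 4 5 3 / 6 2 3]. Elementwise product with the kernel and sum: 6·-1 + 4·-1 + 1·2 + 4·-1 + 5·1 + 3·3 + 6·-1 + 2·2 + 3·3.

9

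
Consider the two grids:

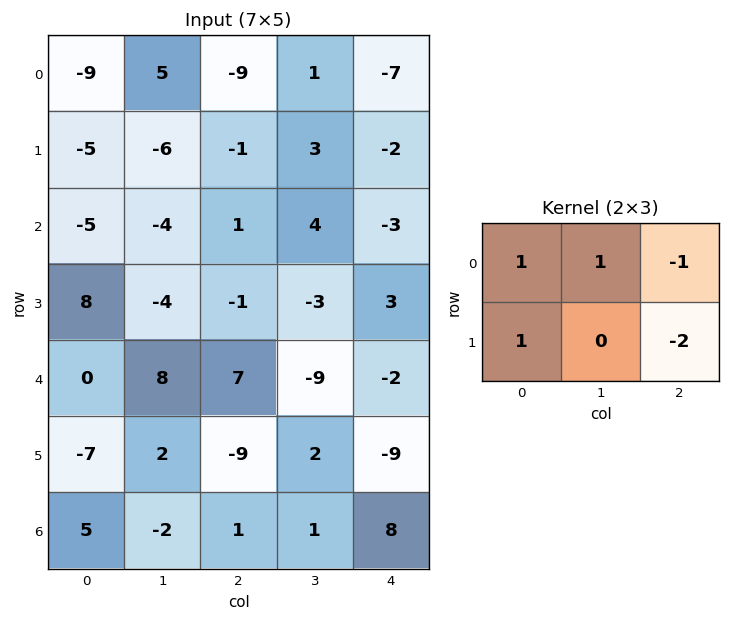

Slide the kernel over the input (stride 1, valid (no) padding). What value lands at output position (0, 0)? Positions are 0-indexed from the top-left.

The receptive field on the input at this output position is [-9 5 -9 / -5 -6 -1]. Elementwise product with the kernel and sum: -9·1 + 5·1 + -9·-1 + -5·1 + -1·-2.

2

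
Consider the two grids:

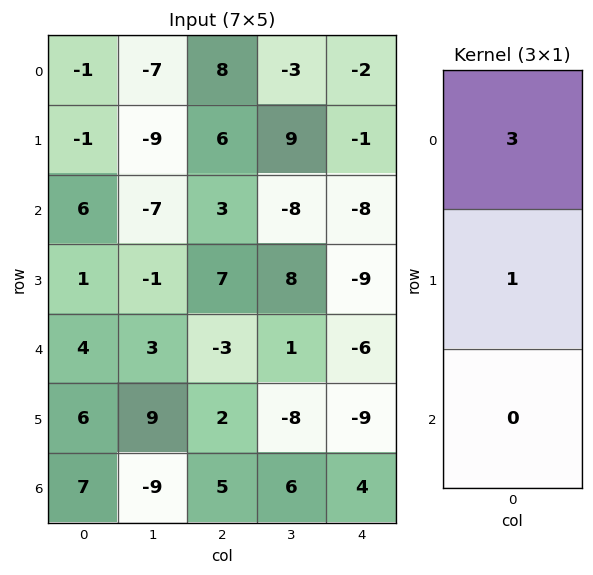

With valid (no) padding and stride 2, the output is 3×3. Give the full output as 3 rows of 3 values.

-4 30 -7
19 16 -33
18 -7 -27

Output[0,0]: The receptive field on the input at this output position is [-1 / -1 / 6]. Elementwise product with the kernel and sum: -1·3 + -1·1.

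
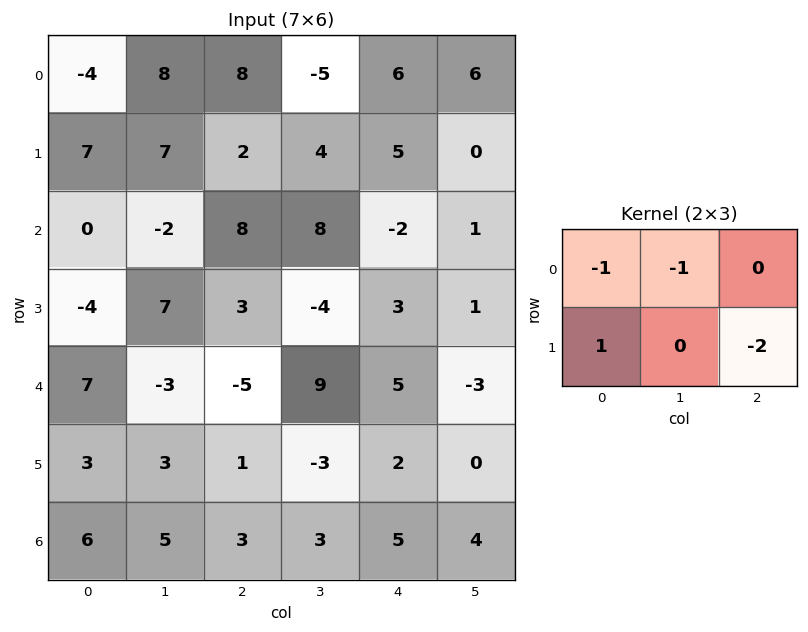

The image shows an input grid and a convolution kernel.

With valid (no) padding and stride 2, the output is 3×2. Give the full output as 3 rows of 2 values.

-1 -11
-8 -19
-3 -7

Output[0,0]: The receptive field on the input at this output position is [-4 8 8 / 7 7 2]. Elementwise product with the kernel and sum: -4·-1 + 8·-1 + 7·1 + 2·-2.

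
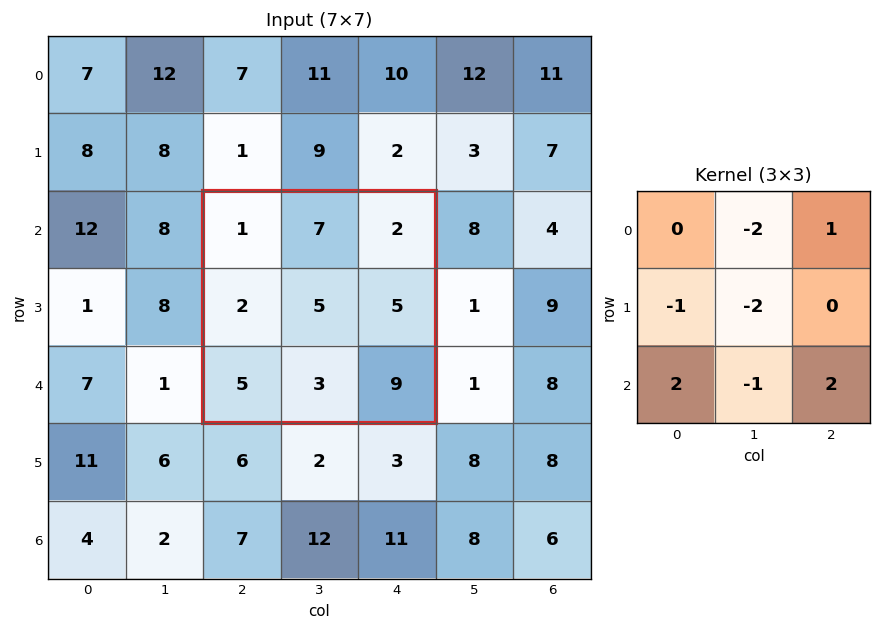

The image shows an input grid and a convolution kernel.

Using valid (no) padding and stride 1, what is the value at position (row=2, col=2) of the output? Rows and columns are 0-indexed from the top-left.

1

The receptive field on the input at this output position is [1 7 2 / 2 5 5 / 5 3 9]. Elementwise product with the kernel and sum: 7·-2 + 2·1 + 2·-1 + 5·-2 + 5·2 + 3·-1 + 9·2.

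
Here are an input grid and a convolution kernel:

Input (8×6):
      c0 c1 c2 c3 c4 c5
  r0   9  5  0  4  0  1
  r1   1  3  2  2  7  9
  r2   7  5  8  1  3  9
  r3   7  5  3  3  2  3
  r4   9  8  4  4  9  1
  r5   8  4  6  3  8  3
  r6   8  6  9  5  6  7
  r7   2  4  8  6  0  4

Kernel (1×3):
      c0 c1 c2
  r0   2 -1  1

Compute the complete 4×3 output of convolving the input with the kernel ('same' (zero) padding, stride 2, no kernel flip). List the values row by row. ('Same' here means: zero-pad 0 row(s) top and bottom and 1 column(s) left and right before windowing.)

Output[0,0]: The receptive field on the zero-padded input at this output position is [0 9 5]. Elementwise product with the kernel and sum: 0·2 + 9·-1 + 5·1.

-4 14 9
-2 3 8
-1 16 0
-2 8 11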